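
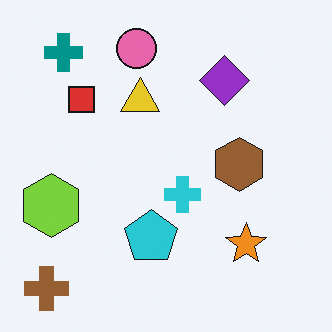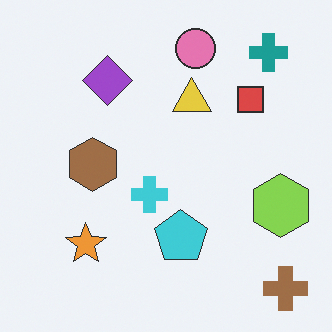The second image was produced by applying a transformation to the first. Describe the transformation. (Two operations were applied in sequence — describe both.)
The transformation is: flipped horizontally (left ↔ right), then given slightly reduced contrast.

The brown cross is in the bottom-left of the first image and the bottom-right of the second — shapes on opposite sides of the vertical midline have swapped in a mirror flip. Tones are pushed toward mid-grey across the whole image — a global contrast change.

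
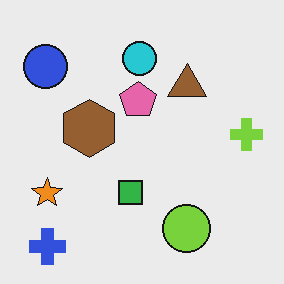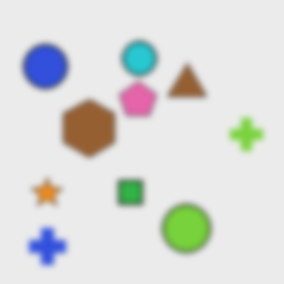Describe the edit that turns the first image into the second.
The second image is the first moderately blurred.

Shape edges and outlines are uniformly softened across the whole image.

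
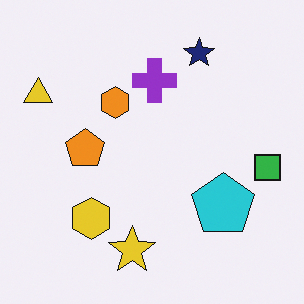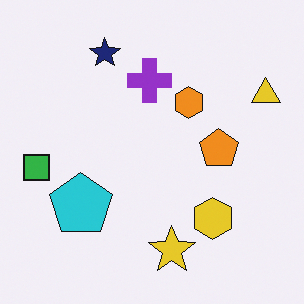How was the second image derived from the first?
The transformation is: flipped horizontally (left ↔ right).

The green square is in the right of the first image and the left of the second — shapes on opposite sides of the vertical midline have swapped in a mirror flip.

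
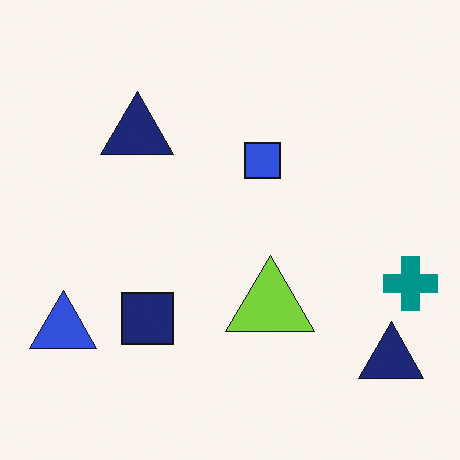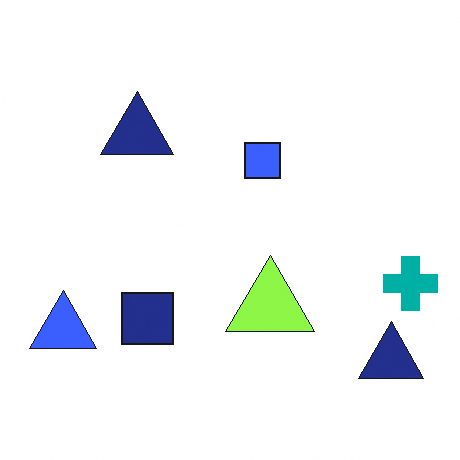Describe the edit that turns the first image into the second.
Slightly brightened.

Every pixel — background and shapes alike — is uniformly brightened.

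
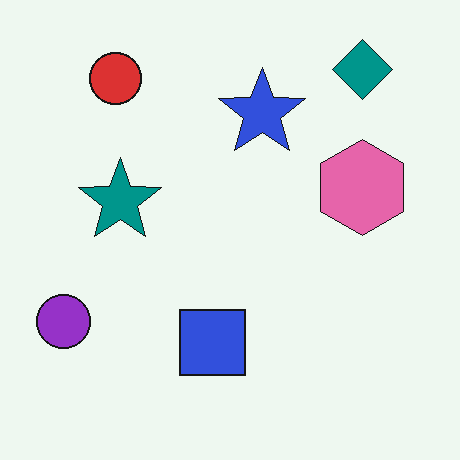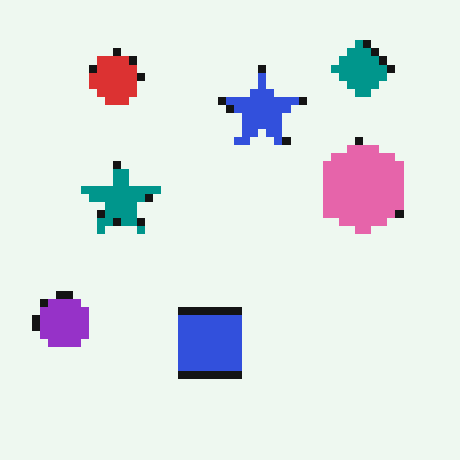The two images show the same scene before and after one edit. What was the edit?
The image was moderately pixelated.

Shapes are reduced to large square blocks; fine edges and outlines are lost — a downscale-then-upscale (mosaic) effect.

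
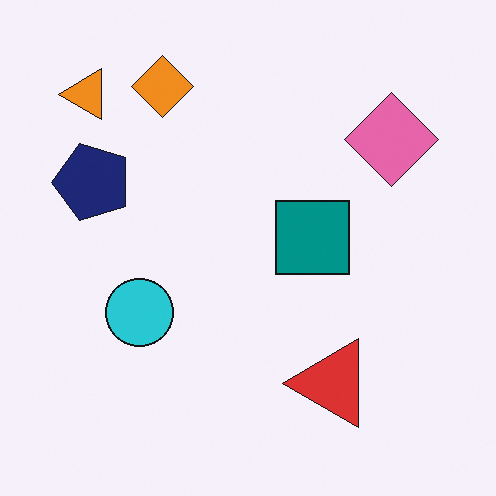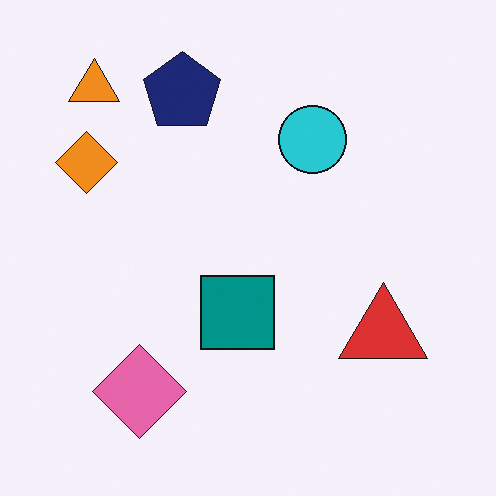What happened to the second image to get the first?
The image was transposed (reflected across the top-left ↔ bottom-right diagonal).

Shapes have swapped their row and column positions — what was in the top-right is now in the bottom-left — a diagonal reflection.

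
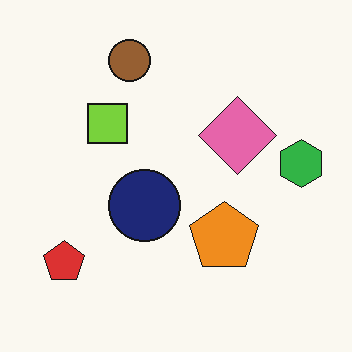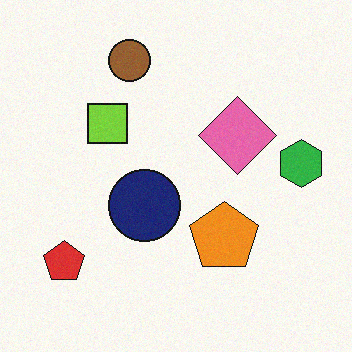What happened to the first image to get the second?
Degraded with a light layer of grain.

Random speckle covers the whole image, including the flat background.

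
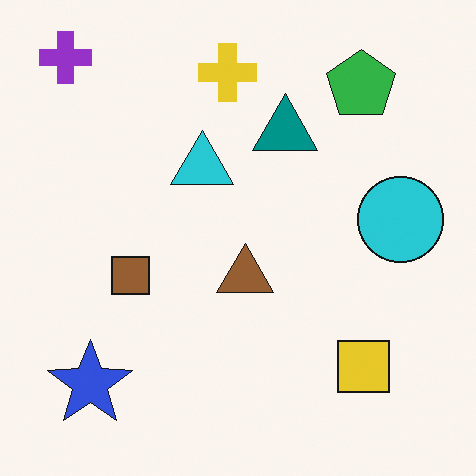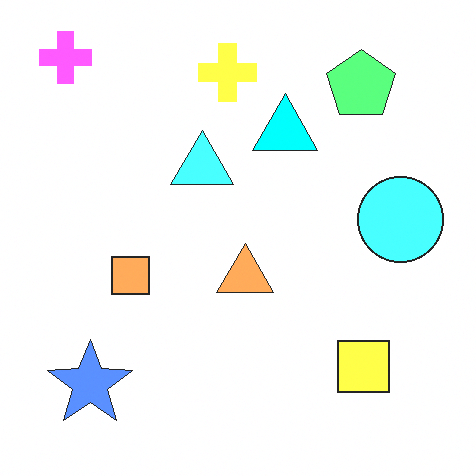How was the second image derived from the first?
The image was substantially brightened.

Every pixel — background and shapes alike — is uniformly brightened.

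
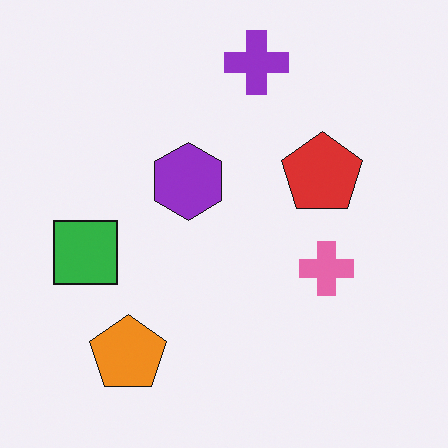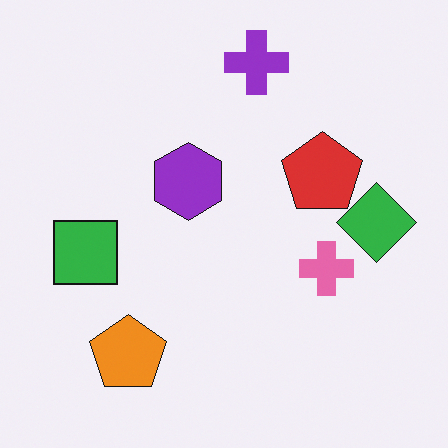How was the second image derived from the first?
This is the original image overlaid with an additional green diamond.

A green diamond appears in the second image that is absent from the first.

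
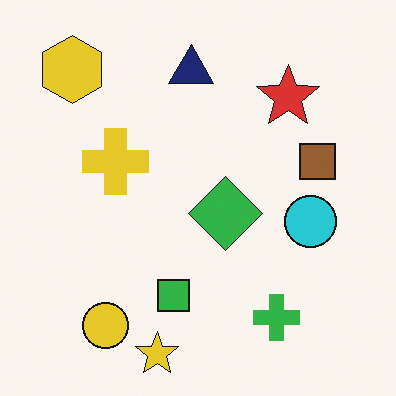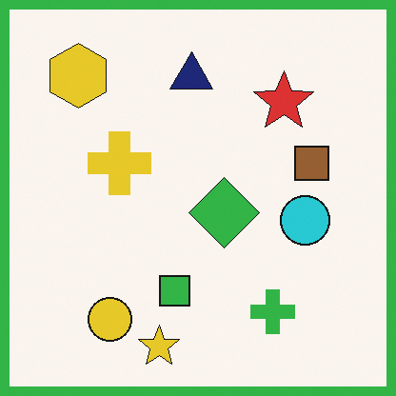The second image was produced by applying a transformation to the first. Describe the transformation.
It was framed with a green border.

A solid green frame runs around the edge of the second image, with the content slightly shrunk inside it.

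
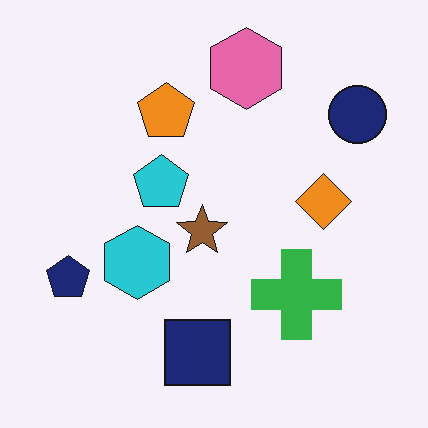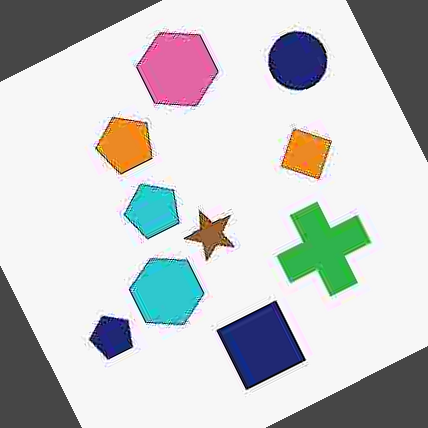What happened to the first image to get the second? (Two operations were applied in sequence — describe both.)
It was heavily JPEG-compressed with obvious blocking artifacts, then rotated counter-clockwise by a clearly visible amount.

Blocky 8×8 compression artifacts appear around shape edges and the flat background shows ringing — characteristic JPEG degradation. Every shape is tilted by the same angle and the image corners show triangular fill wedges — a whole-image rotation by a non-right angle.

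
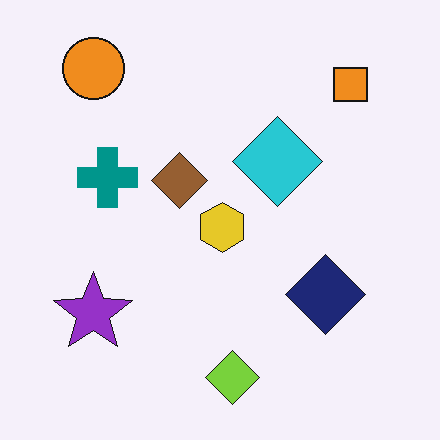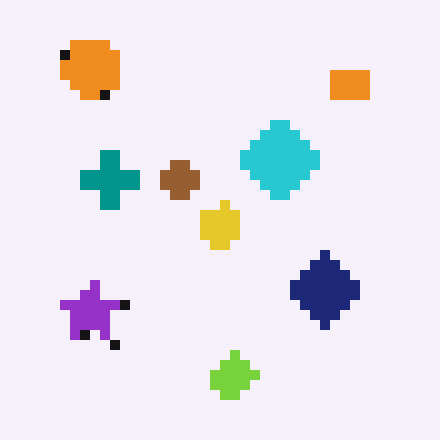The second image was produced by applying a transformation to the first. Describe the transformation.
The image was heavily pixelated into large blocks.

Shapes are reduced to large square blocks; fine edges and outlines are lost — a downscale-then-upscale (mosaic) effect.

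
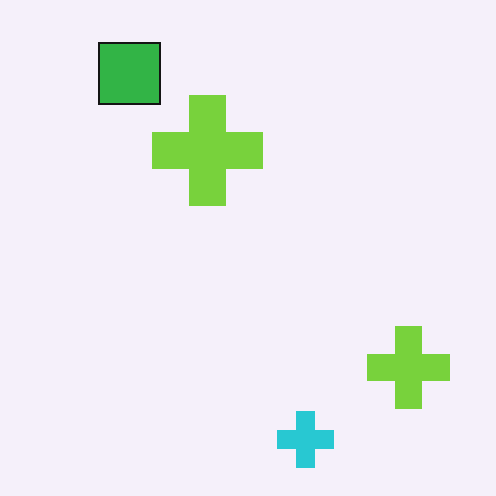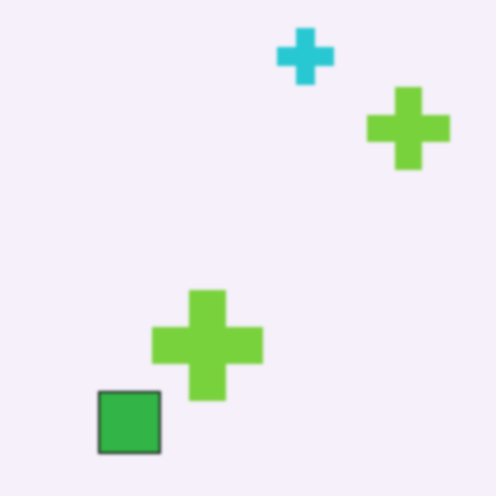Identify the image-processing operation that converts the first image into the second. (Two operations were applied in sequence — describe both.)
It was flipped vertically (top ↔ bottom), then given a subtle gaussian blur.

The cyan cross is in the bottom of the first image and the top of the second — shapes on opposite sides of the horizontal midline have swapped in a mirror flip. Shape edges and outlines are uniformly softened across the whole image.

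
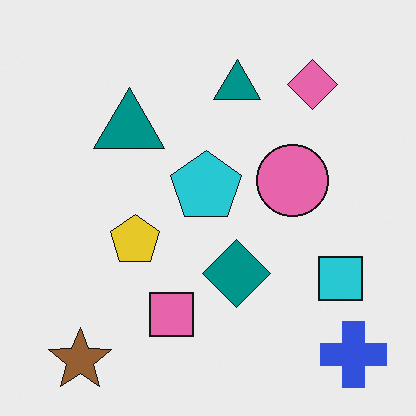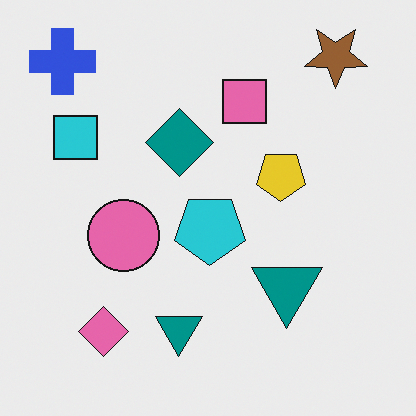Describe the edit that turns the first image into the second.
The image was rotated 180°.

The blue cross sits in the bottom-right of the first image and the top-left of the second — consistent with a whole-image 180° rotation.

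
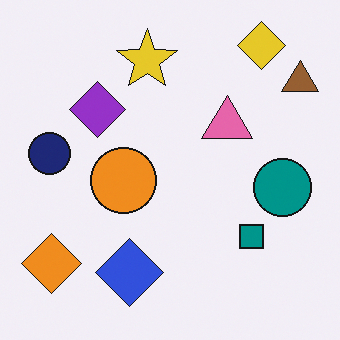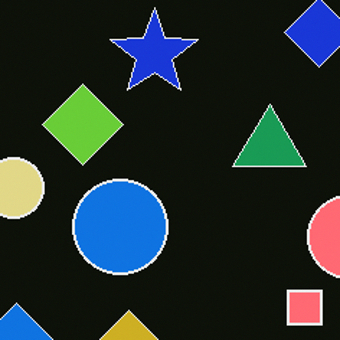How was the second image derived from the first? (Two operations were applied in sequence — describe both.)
Color-inverted (negative), then cropped to a modestly smaller region and rescaled.

The light background has become dark and every shape's color is its complement — a photographic negative. The visible shapes are larger and the field of view is narrower; shapes near the original edges may be partly or wholly outside the frame — a crop-and-rescale.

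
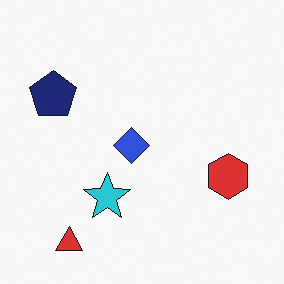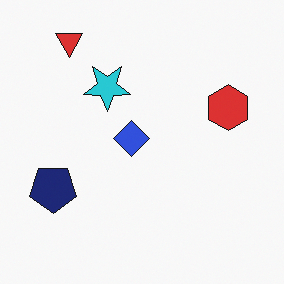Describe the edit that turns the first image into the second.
The transformation is: flipped vertically (top ↔ bottom).

The red triangle is in the bottom-left of the first image and the top-left of the second — shapes on opposite sides of the horizontal midline have swapped in a mirror flip.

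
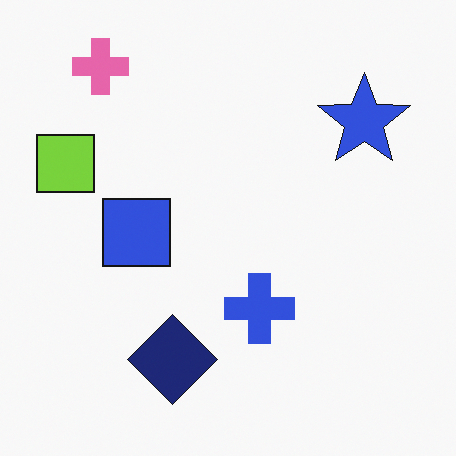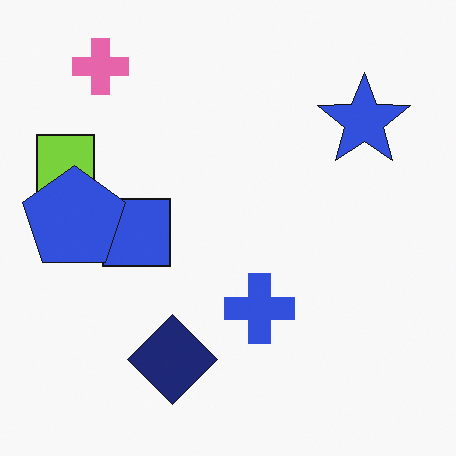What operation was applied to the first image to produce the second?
This is the original image overlaid with an additional blue pentagon.

A blue pentagon appears in the second image that is absent from the first.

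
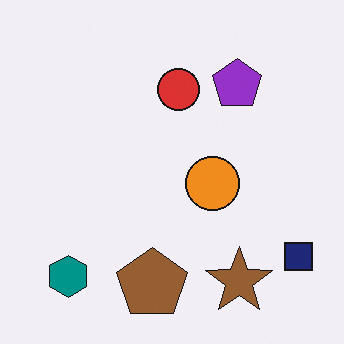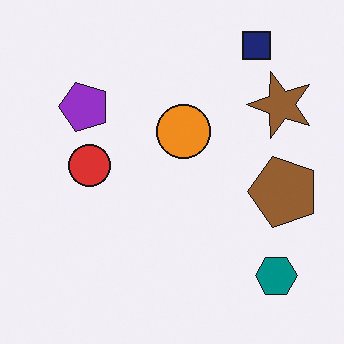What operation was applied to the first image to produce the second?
The second image is the first rotated 90° counter-clockwise.

The navy square sits in the bottom-right of the first image and the top-right of the second — consistent with a whole-image 90° counter-clockwise rotation.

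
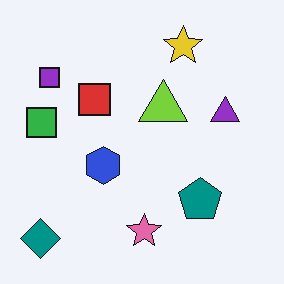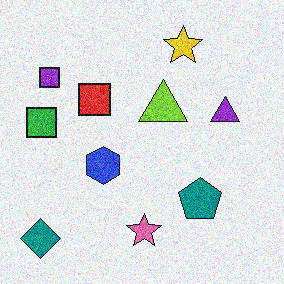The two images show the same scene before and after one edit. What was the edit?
The image was degraded with moderate additive noise.

Random speckle covers the whole image, including the flat background.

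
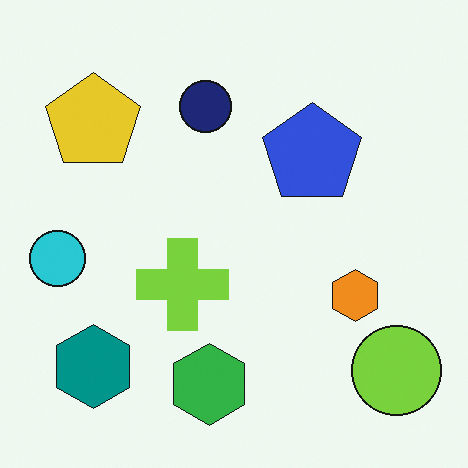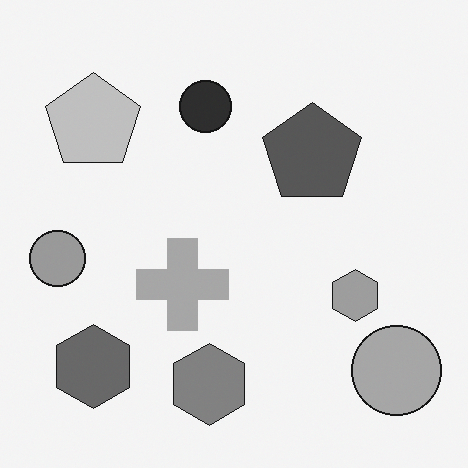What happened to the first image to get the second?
The second image is the first converted to grayscale.

All color is removed — every shape is now a shade of grey.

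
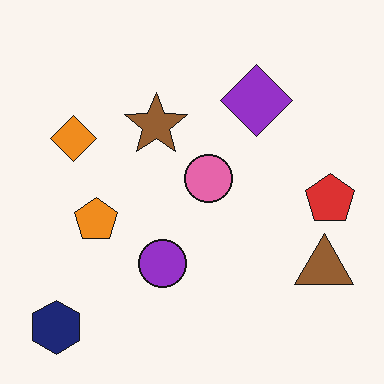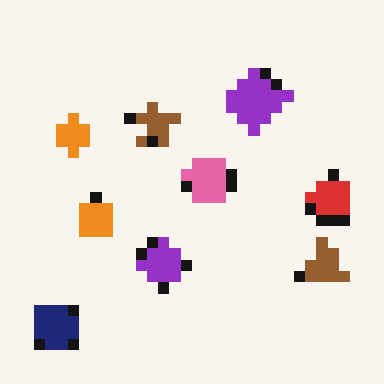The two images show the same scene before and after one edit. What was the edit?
Coarsely pixelated.

Shapes are reduced to large square blocks; fine edges and outlines are lost — a downscale-then-upscale (mosaic) effect.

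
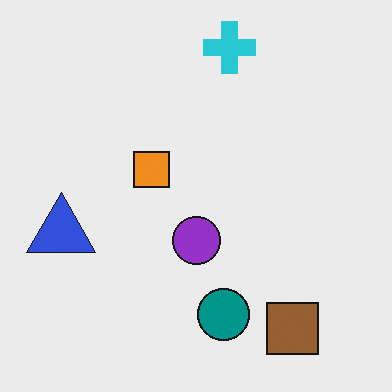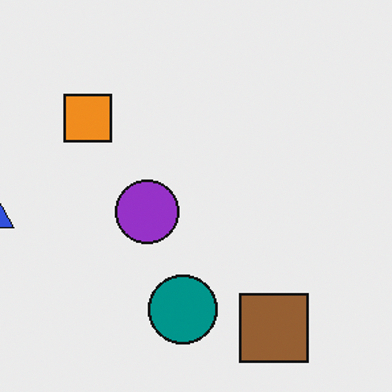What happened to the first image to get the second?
The second image is the first cropped slightly and scaled back up.

The visible shapes are larger and the field of view is narrower; shapes near the original edges may be partly or wholly outside the frame — a crop-and-rescale.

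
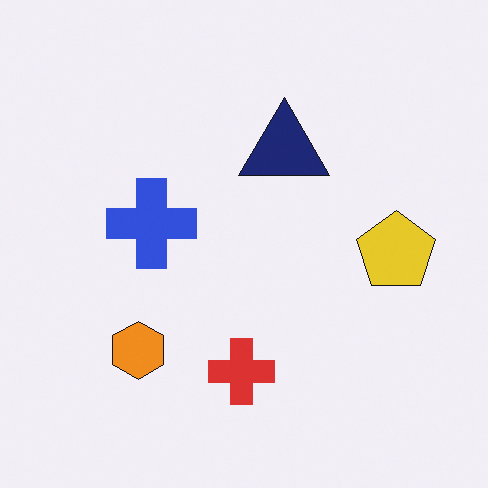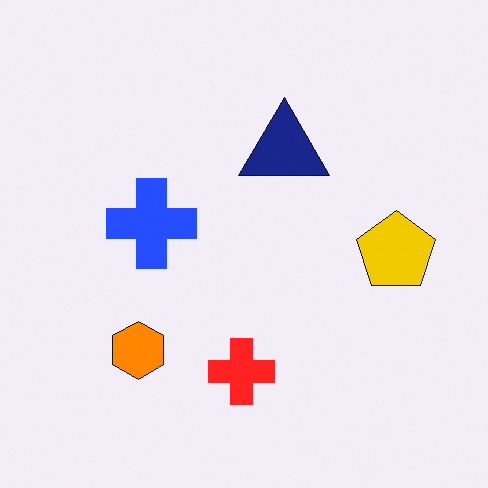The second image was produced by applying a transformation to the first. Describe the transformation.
The second image is the first slightly oversaturated.

All colors are more vivid — a global saturation change.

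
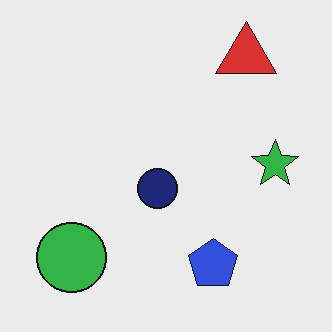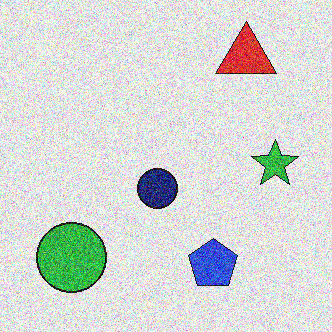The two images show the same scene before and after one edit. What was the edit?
It was degraded with heavy additive noise.

Random speckle covers the whole image, including the flat background.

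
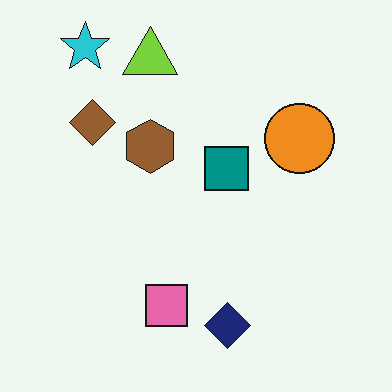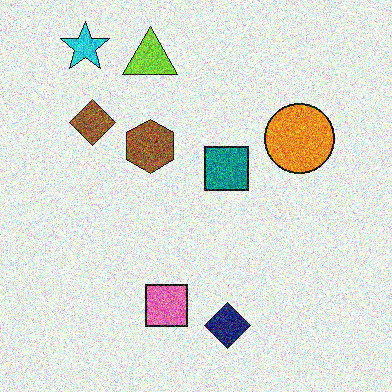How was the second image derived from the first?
The transformation is: degraded with a thick layer of grain.

Random speckle covers the whole image, including the flat background.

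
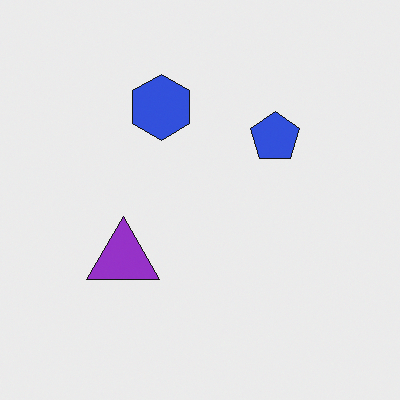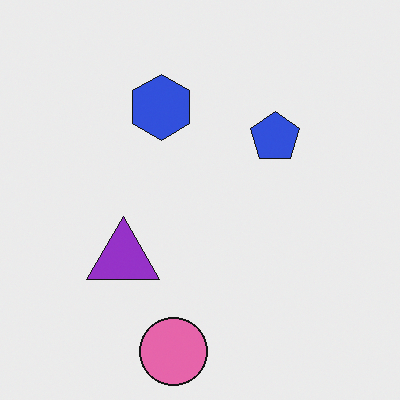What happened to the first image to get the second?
It was overlaid with an additional pink circle.

A pink circle appears in the second image that is absent from the first.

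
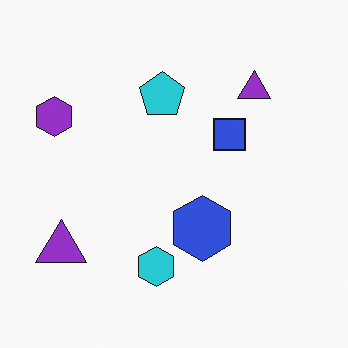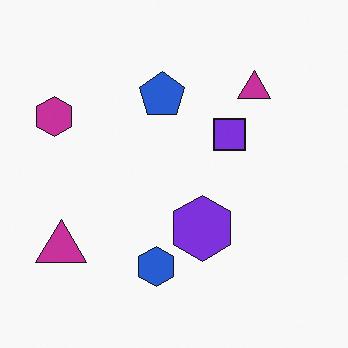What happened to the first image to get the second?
The transformation is: hue-shifted by a small amount.

Every shape's color has rotated by the same amount around the hue wheel — a uniform hue shift.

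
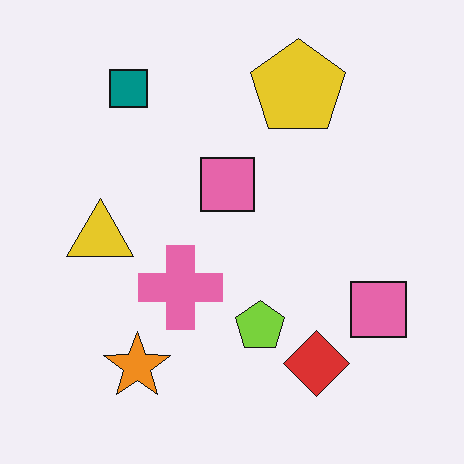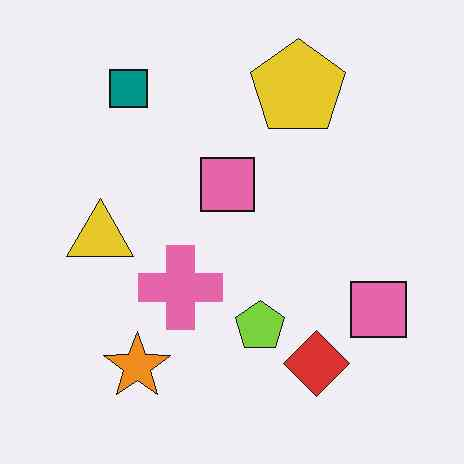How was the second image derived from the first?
The image was given moderate JPEG compression.

Blocky 8×8 compression artifacts appear around shape edges and the flat background shows ringing — characteristic JPEG degradation.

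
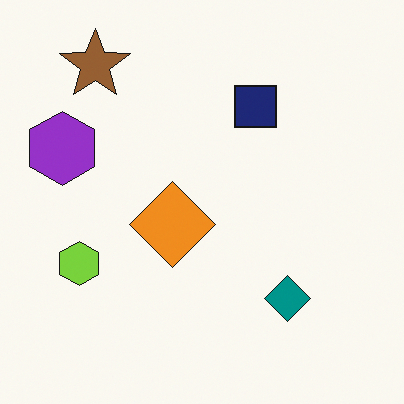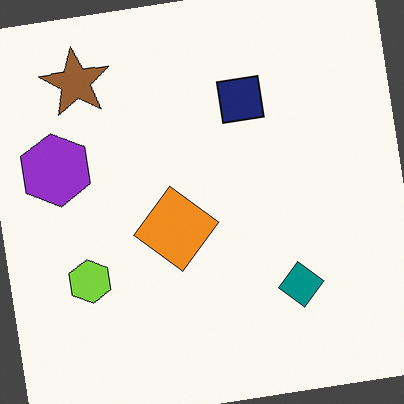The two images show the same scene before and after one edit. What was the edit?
The second image is the first rotated counter-clockwise by a slight angle.

Every shape is tilted by the same angle and the image corners show triangular fill wedges — a whole-image rotation by a non-right angle.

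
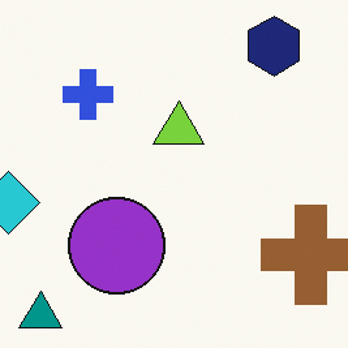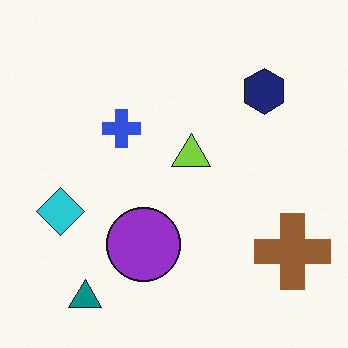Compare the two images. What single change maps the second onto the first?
It was cropped to a modestly smaller region and rescaled.

The visible shapes are larger and the field of view is narrower; shapes near the original edges may be partly or wholly outside the frame — a crop-and-rescale.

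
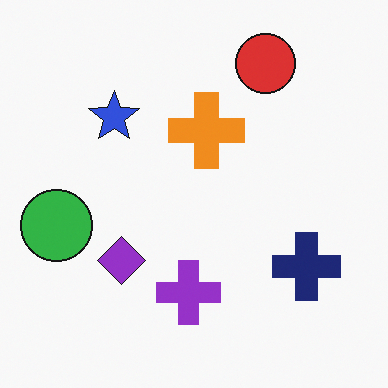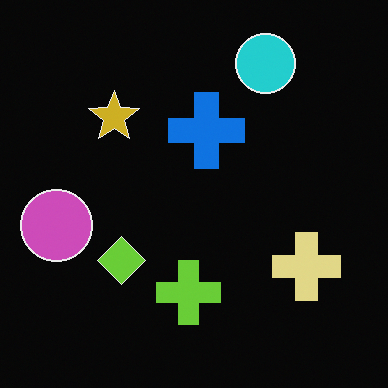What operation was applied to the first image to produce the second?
The second image is the first color-inverted (negative).

The light background has become dark and every shape's color is its complement — a photographic negative.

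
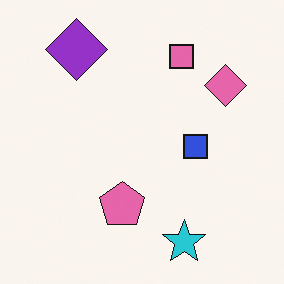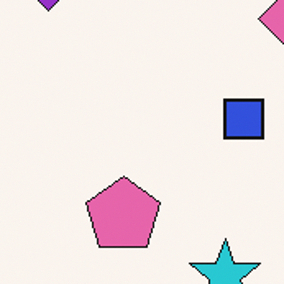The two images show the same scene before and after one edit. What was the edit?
It was cropped tightly and scaled back up.

The visible shapes are larger and the field of view is narrower; shapes near the original edges may be partly or wholly outside the frame — a crop-and-rescale.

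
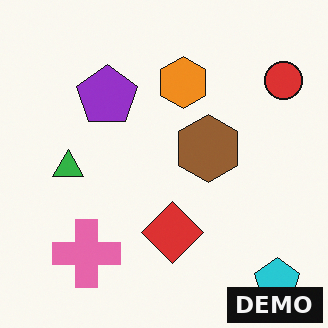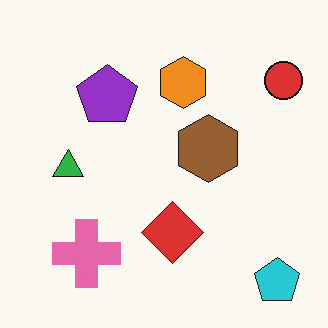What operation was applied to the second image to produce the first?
The transformation is: watermarked with the text "DEMO" in the lower-right corner.

A dark label reading "DEMO" appears in the lower-right corner.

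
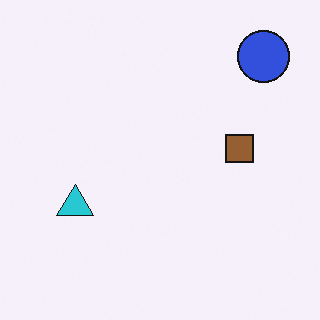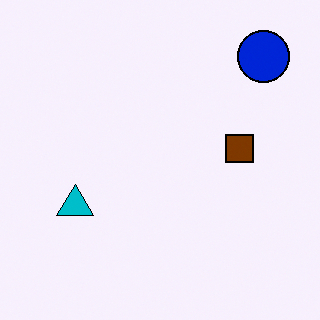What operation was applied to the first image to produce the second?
This is the original image given slightly increased contrast.

Tones are pushed away from mid-grey across the whole image — a global contrast change.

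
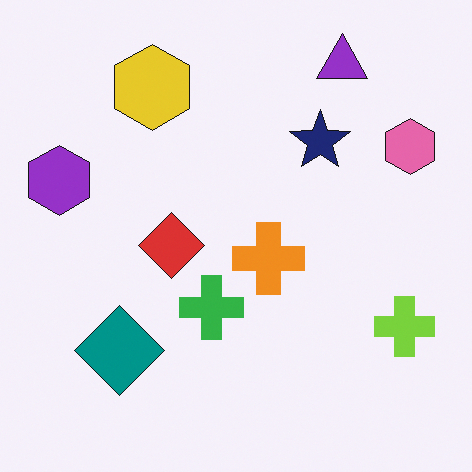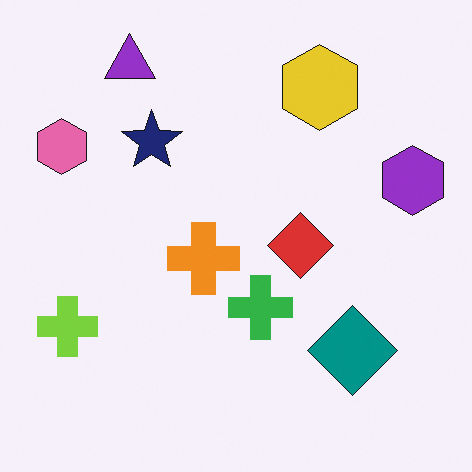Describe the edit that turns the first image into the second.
It was flipped horizontally (left ↔ right).

The purple hexagon is in the left of the first image and the right of the second — shapes on opposite sides of the vertical midline have swapped in a mirror flip.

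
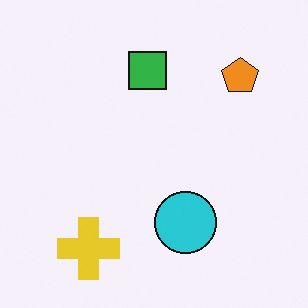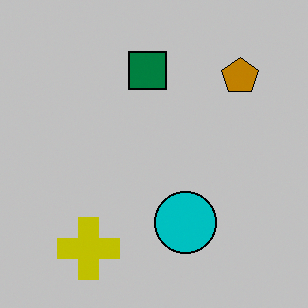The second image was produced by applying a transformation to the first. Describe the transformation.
It was heavily posterized to just a handful of flat colors.

Each flat color has snapped to a coarser quantized level — most visibly, the near-white background has dropped to a flat grey.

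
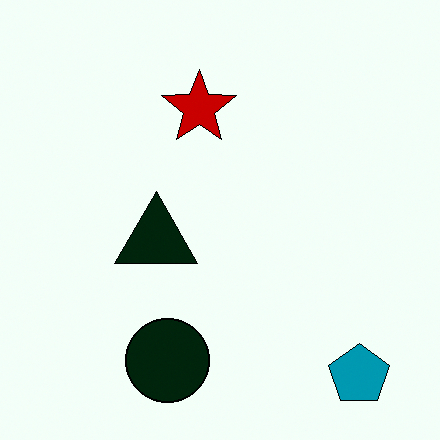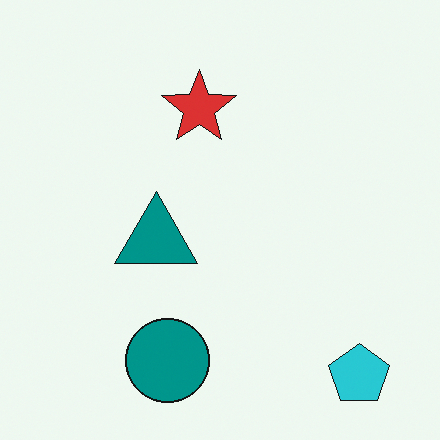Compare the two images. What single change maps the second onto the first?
The first image is the second given much higher contrast.

Tones are pushed away from mid-grey across the whole image — a global contrast change.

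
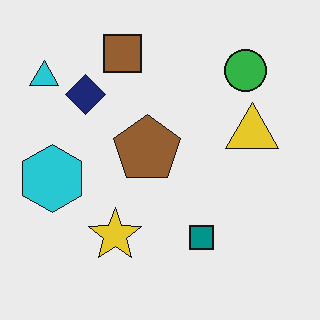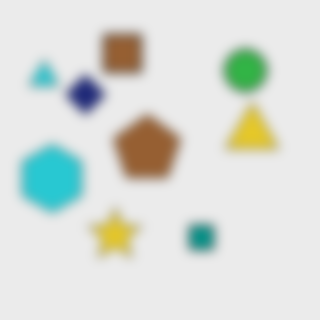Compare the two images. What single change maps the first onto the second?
The image was heavily blurred.

Shape edges and outlines are uniformly softened across the whole image.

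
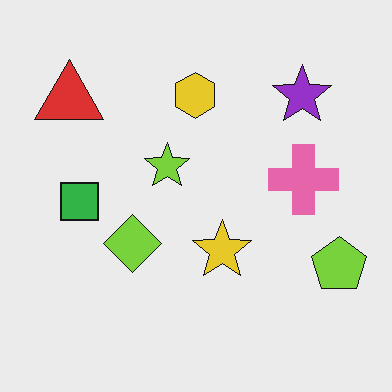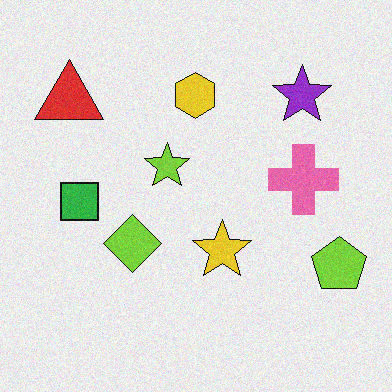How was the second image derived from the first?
The second image is the first degraded with subtle gaussian noise.

Random speckle covers the whole image, including the flat background.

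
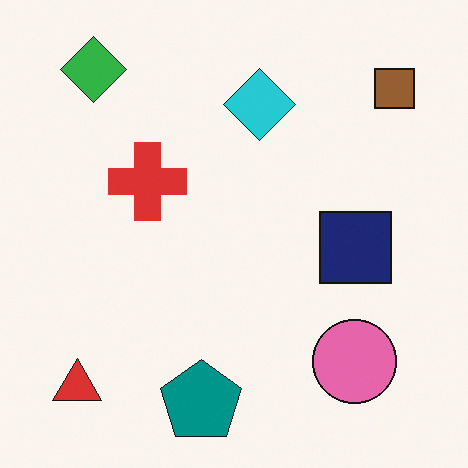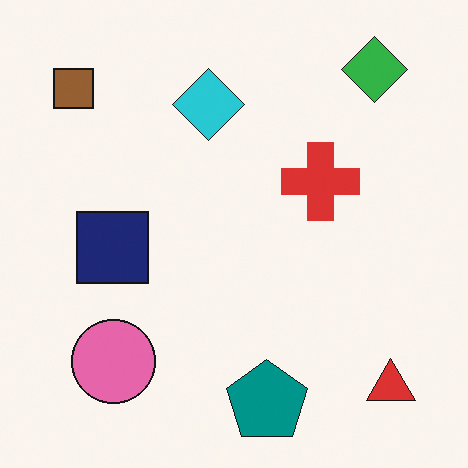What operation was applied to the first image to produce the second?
The image was flipped horizontally (left ↔ right).

The brown square is in the top-right of the first image and the top-left of the second — shapes on opposite sides of the vertical midline have swapped in a mirror flip.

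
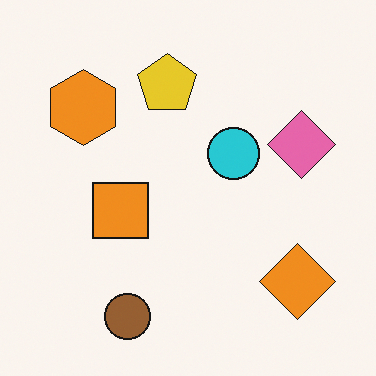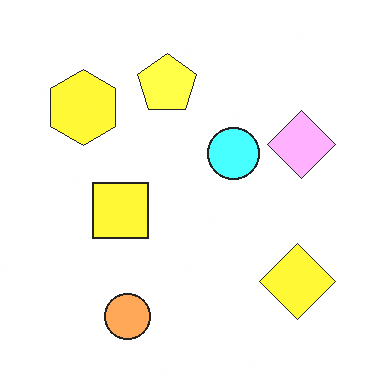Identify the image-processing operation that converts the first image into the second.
This is the original image substantially brightened.

Every pixel — background and shapes alike — is uniformly brightened.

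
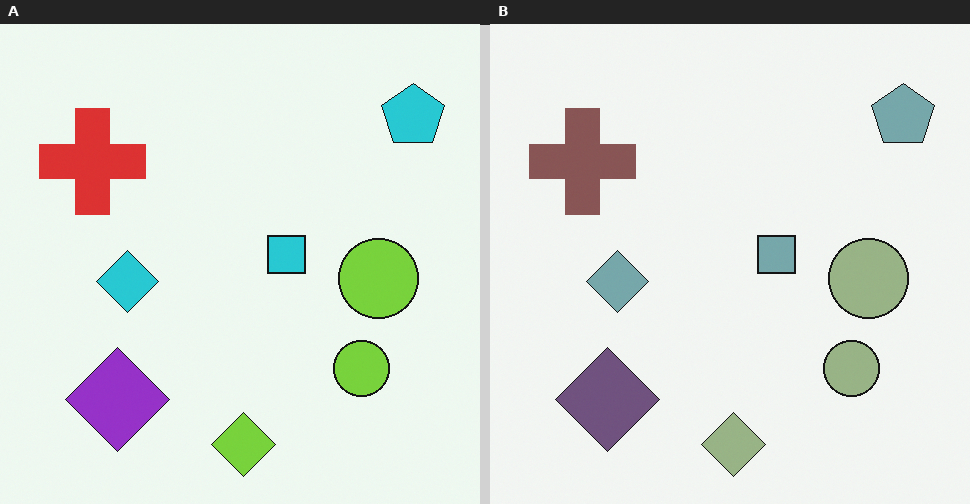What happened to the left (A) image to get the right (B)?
The image was heavily desaturated.

All colors are more muted and greyish — a global saturation change.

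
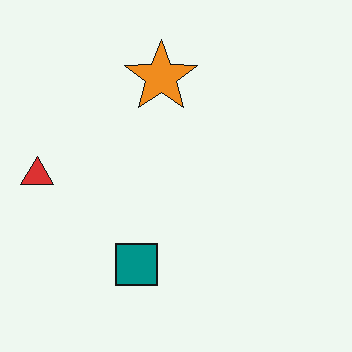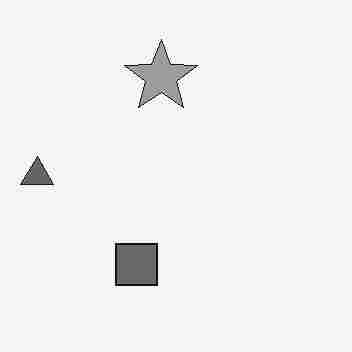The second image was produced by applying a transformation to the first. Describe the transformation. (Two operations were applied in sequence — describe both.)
The image was converted to grayscale, then degraded with heavy JPEG compression.

All color is removed — every shape is now a shade of grey. Blocky 8×8 compression artifacts appear around shape edges and the flat background shows ringing — characteristic JPEG degradation.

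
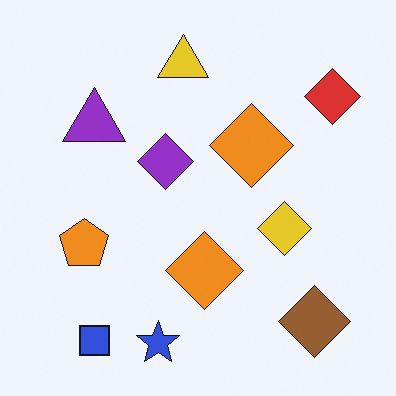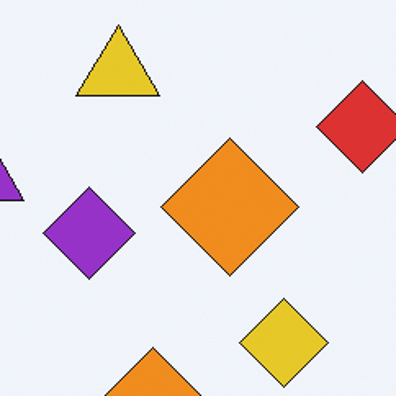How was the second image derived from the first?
The image was cropped tightly and scaled back up.

The visible shapes are larger and the field of view is narrower; shapes near the original edges may be partly or wholly outside the frame — a crop-and-rescale.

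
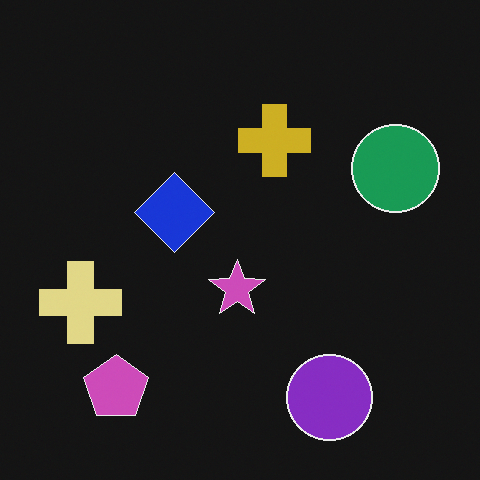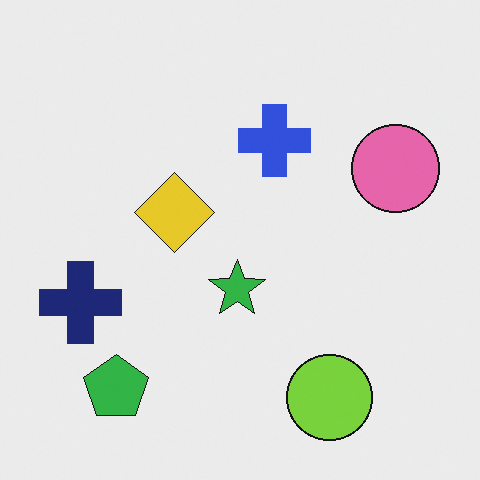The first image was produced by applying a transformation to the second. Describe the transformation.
Color-inverted (negative).

The light background has become dark and every shape's color is its complement — a photographic negative.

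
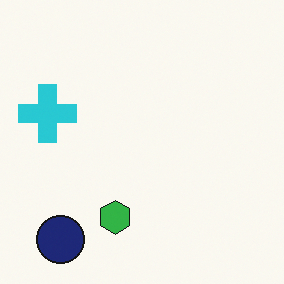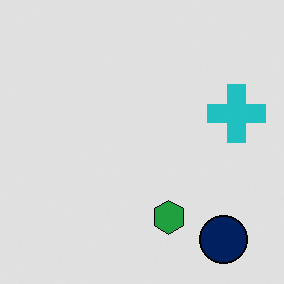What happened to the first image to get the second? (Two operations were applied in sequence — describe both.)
This is the original image posterized to a reduced palette, then flipped horizontally (left ↔ right).

Each flat color has snapped to a coarser quantized level — most visibly, the near-white background has dropped to a flat grey. The cyan cross is in the left of the first image and the right of the second — shapes on opposite sides of the vertical midline have swapped in a mirror flip.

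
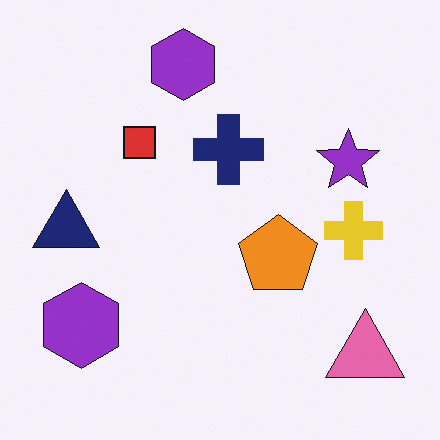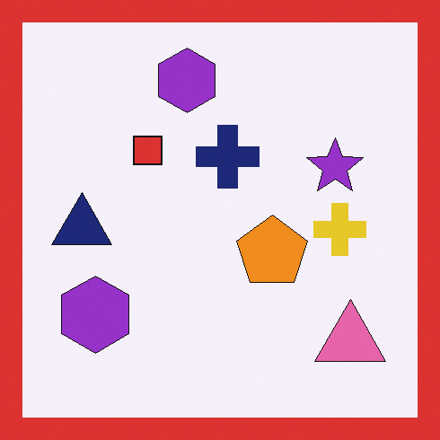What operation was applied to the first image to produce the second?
The transformation is: framed with a red border.

A solid red frame runs around the edge of the second image, with the content slightly shrunk inside it.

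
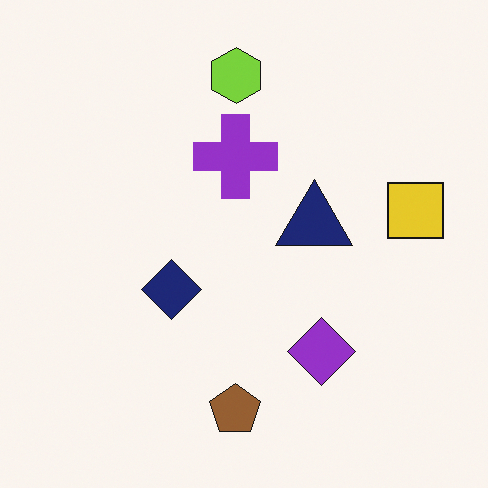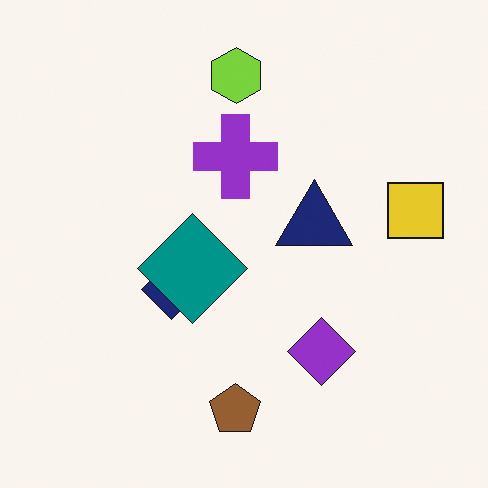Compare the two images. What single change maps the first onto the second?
The transformation is: overlaid with an additional teal diamond.

A teal diamond appears in the second image that is absent from the first.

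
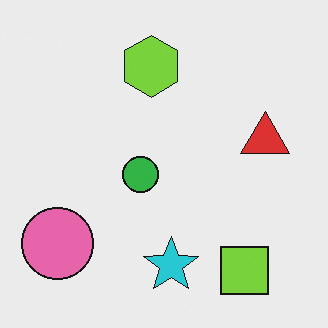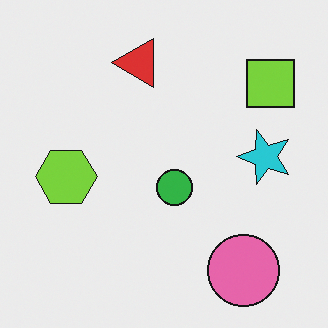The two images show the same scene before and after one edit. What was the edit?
The second image is the first rotated 90° counter-clockwise.

The pink circle sits in the bottom-left of the first image and the bottom-right of the second — consistent with a whole-image 90° counter-clockwise rotation.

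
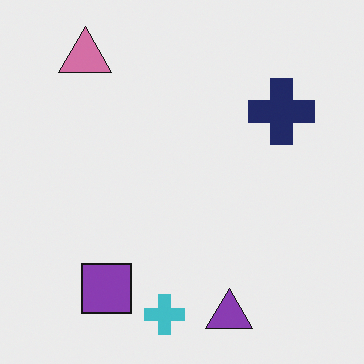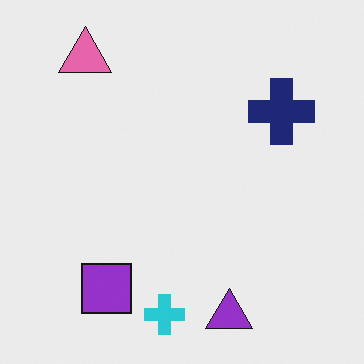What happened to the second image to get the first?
Slightly desaturated.

All colors are more muted and greyish — a global saturation change.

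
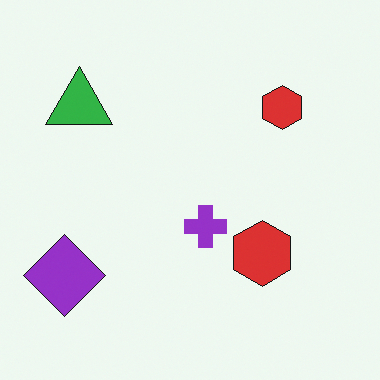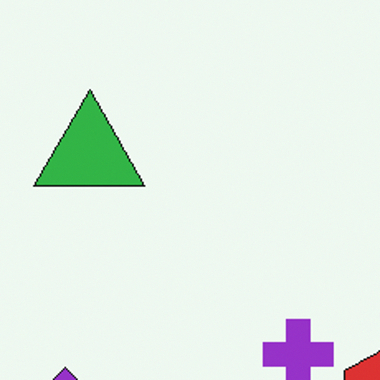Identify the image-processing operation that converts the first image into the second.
The image was cropped to a noticeably smaller region and rescaled.

The visible shapes are larger and the field of view is narrower; shapes near the original edges may be partly or wholly outside the frame — a crop-and-rescale.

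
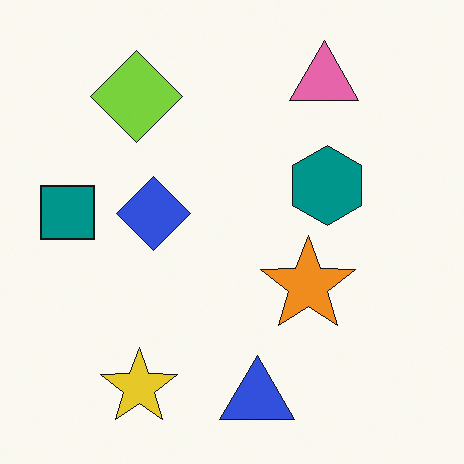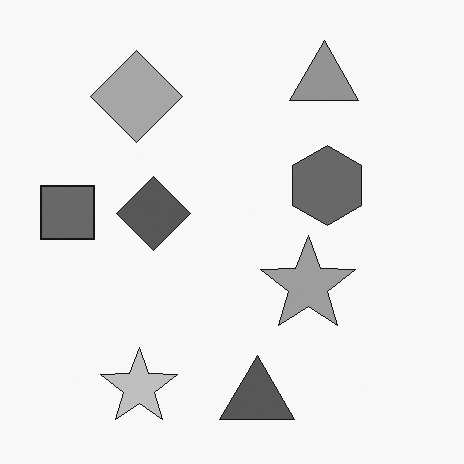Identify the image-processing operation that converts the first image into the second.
The transformation is: converted to grayscale.

All color is removed — every shape is now a shade of grey.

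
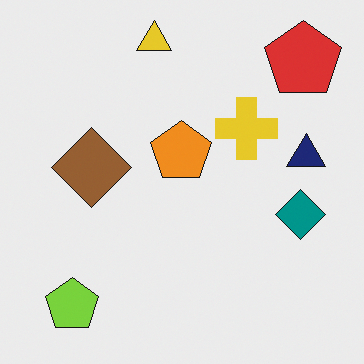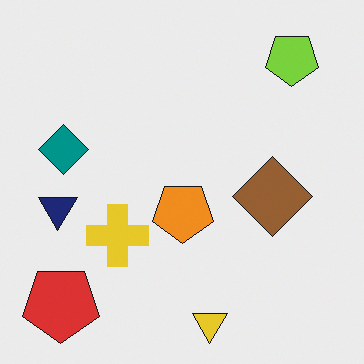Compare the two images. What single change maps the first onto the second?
The second image is the first rotated 180°.

The red pentagon sits in the top-right of the first image and the bottom-left of the second — consistent with a whole-image 180° rotation.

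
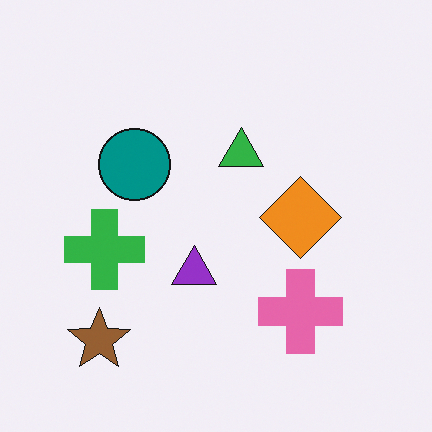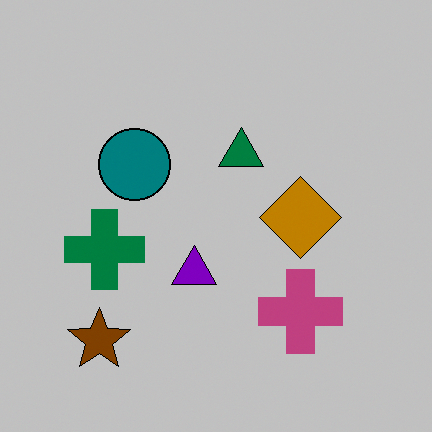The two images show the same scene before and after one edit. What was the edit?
It was heavily posterized to just a handful of flat colors.

Each flat color has snapped to a coarser quantized level — most visibly, the near-white background has dropped to a flat grey.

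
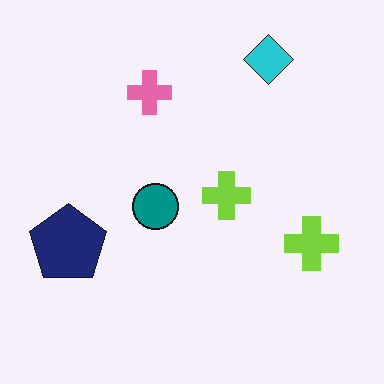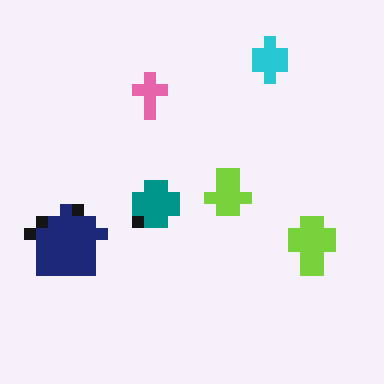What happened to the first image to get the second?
The second image is the first coarsely pixelated.

Shapes are reduced to large square blocks; fine edges and outlines are lost — a downscale-then-upscale (mosaic) effect.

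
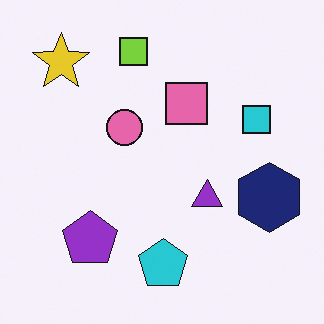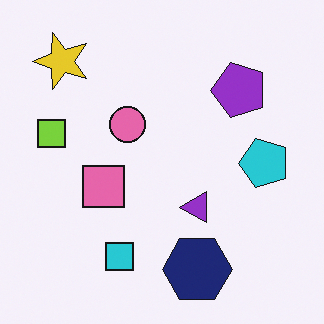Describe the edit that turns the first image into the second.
The transformation is: transposed (reflected across the top-left ↔ bottom-right diagonal).

Shapes have swapped their row and column positions — what was in the top-right is now in the bottom-left — a diagonal reflection.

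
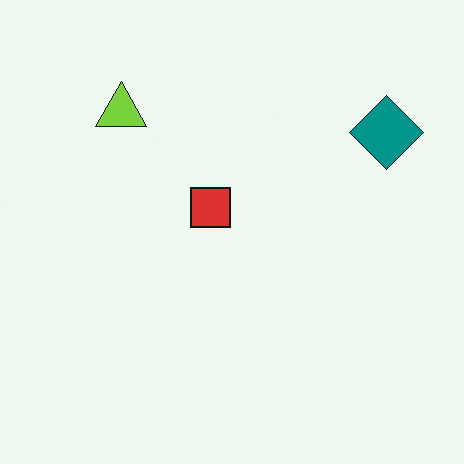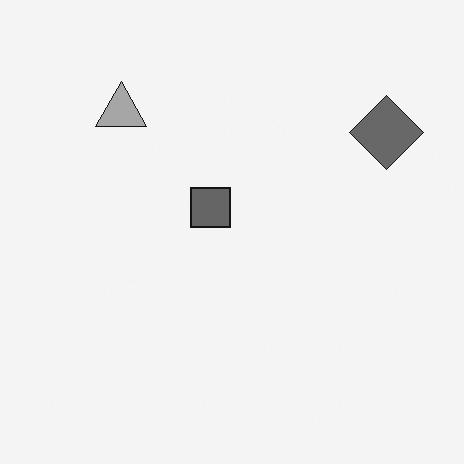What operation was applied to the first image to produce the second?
The second image is the first converted to grayscale.

All color is removed — every shape is now a shade of grey.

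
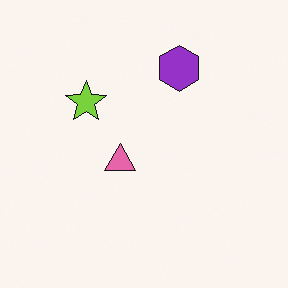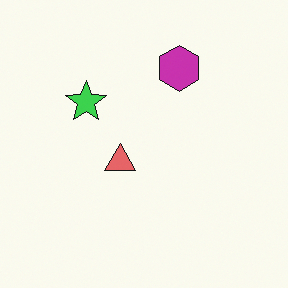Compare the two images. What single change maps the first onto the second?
The second image is the first hue-shifted slightly.

Every shape's color has rotated by the same amount around the hue wheel — a uniform hue shift.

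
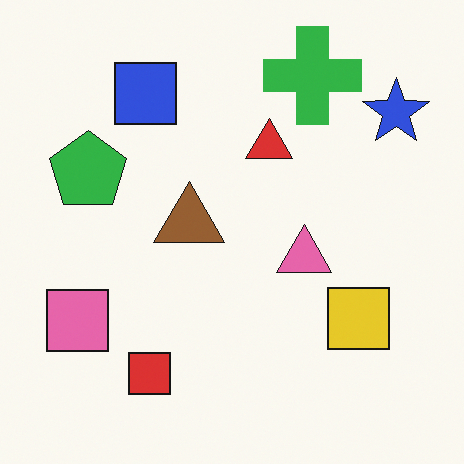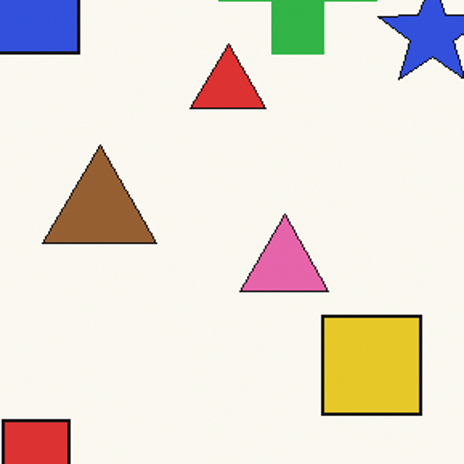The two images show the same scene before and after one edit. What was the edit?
It was cropped slightly and scaled back up.

The visible shapes are larger and the field of view is narrower; shapes near the original edges may be partly or wholly outside the frame — a crop-and-rescale.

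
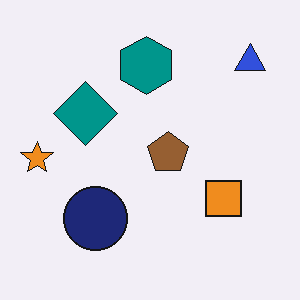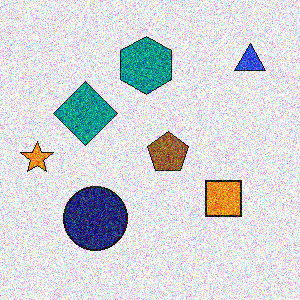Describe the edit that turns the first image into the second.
The second image is the first degraded with heavy additive noise.

Random speckle covers the whole image, including the flat background.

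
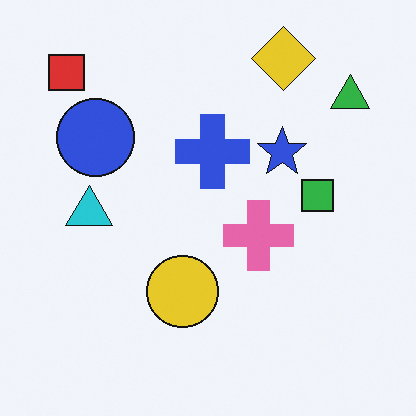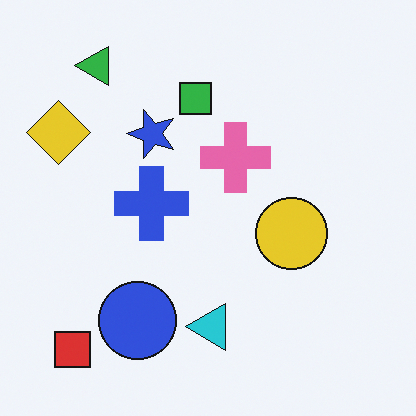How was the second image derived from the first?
Rotated 90° counter-clockwise.

The red square sits in the top-left of the first image and the bottom-left of the second — consistent with a whole-image 90° counter-clockwise rotation.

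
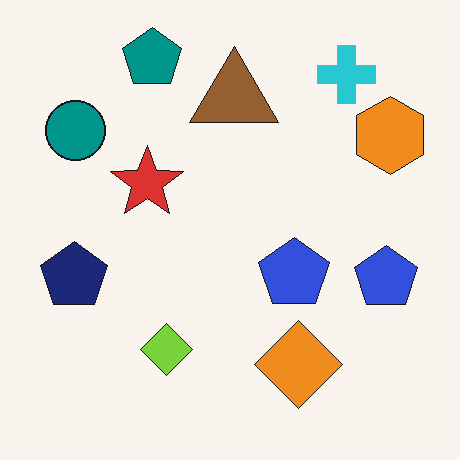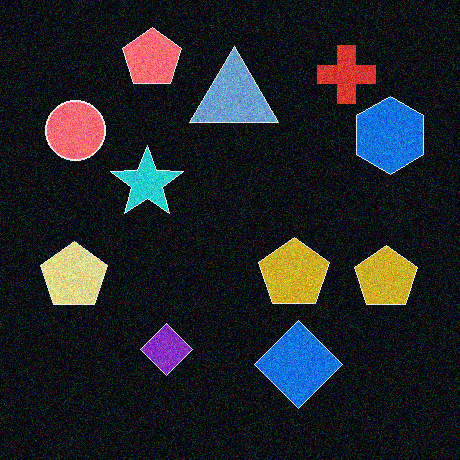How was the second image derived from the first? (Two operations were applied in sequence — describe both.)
The image was color-inverted (negative), then degraded with moderate additive noise.

The light background has become dark and every shape's color is its complement — a photographic negative. Random speckle covers the whole image, including the flat background.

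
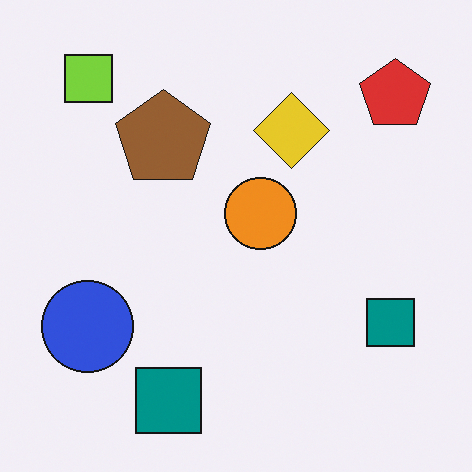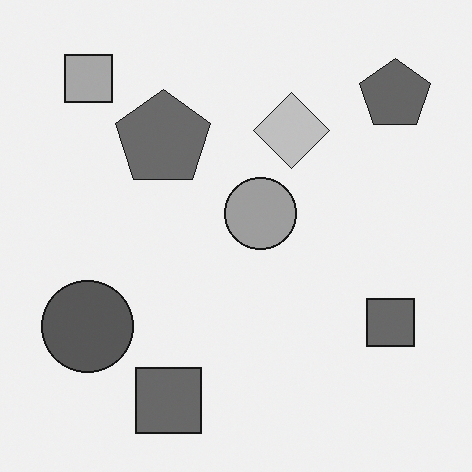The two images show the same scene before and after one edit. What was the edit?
The transformation is: converted to grayscale.

All color is removed — every shape is now a shade of grey.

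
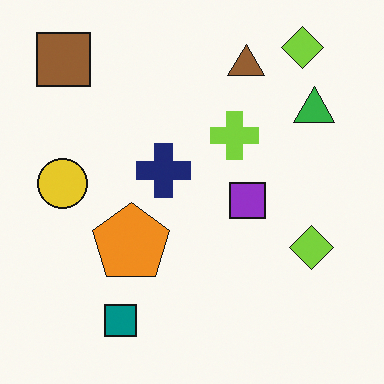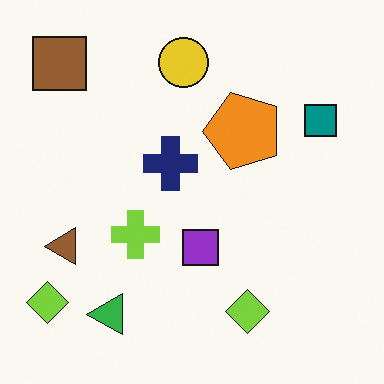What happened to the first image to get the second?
The image was transposed (reflected across the top-left ↔ bottom-right diagonal).

Shapes have swapped their row and column positions — what was in the top-right is now in the bottom-left — a diagonal reflection.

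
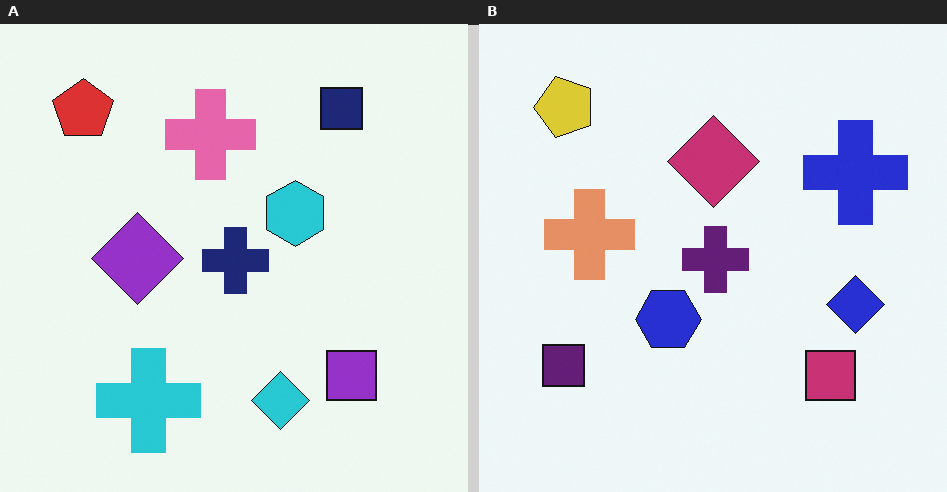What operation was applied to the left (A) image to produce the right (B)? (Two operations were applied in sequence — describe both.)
The transformation is: hue-shifted slightly, then transposed (reflected across the top-left ↔ bottom-right diagonal).

Every shape's color has rotated by the same amount around the hue wheel — a uniform hue shift. Shapes have swapped their row and column positions — what was in the top-right is now in the bottom-left — a diagonal reflection.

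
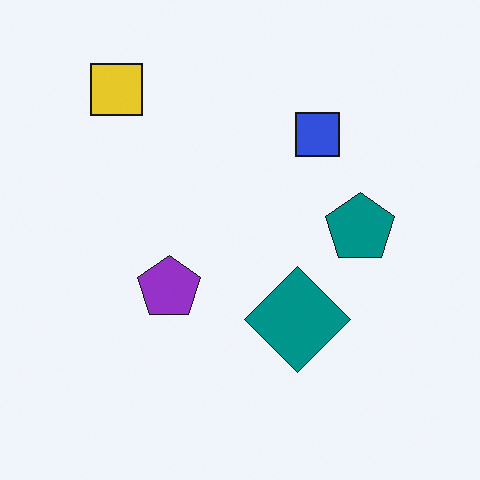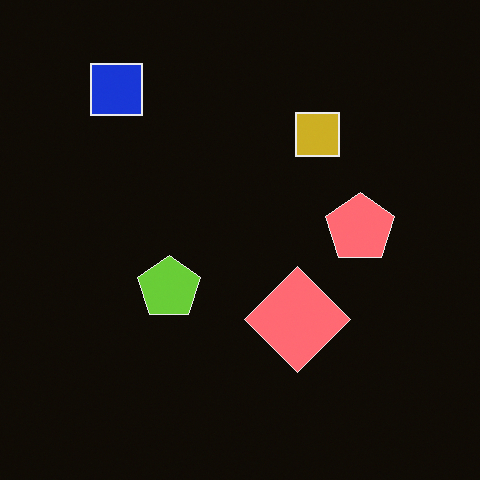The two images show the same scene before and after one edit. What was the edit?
This is the original image color-inverted (negative).

The light background has become dark and every shape's color is its complement — a photographic negative.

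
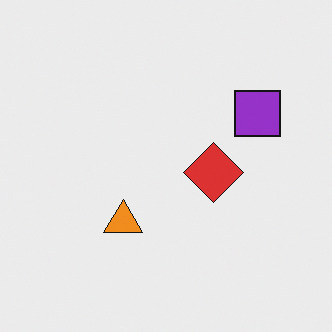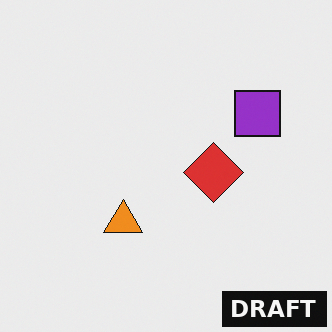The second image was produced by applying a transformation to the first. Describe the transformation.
The image was watermarked with the text "DRAFT" in the lower-right corner.

A dark label reading "DRAFT" appears in the lower-right corner.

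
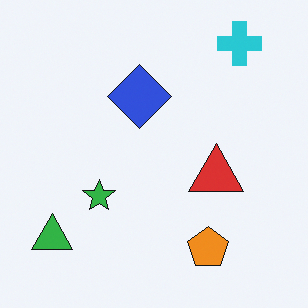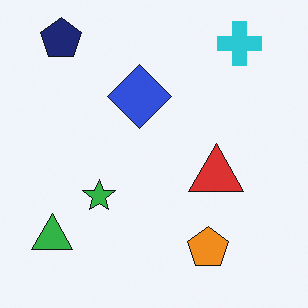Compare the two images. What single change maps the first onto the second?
The transformation is: overlaid with an additional navy pentagon.

A navy pentagon appears in the second image that is absent from the first.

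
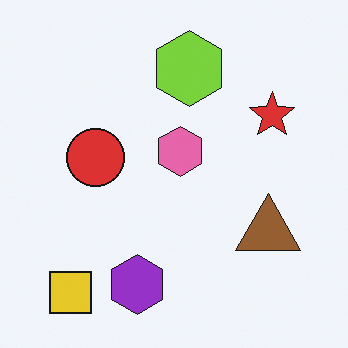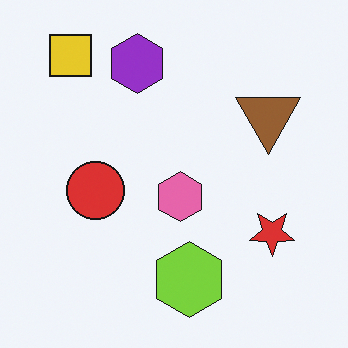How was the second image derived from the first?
The transformation is: flipped vertically (top ↔ bottom).

The yellow square is in the bottom-left of the first image and the top-left of the second — shapes on opposite sides of the horizontal midline have swapped in a mirror flip.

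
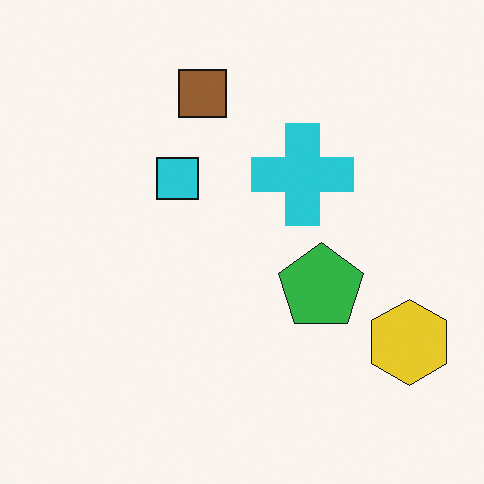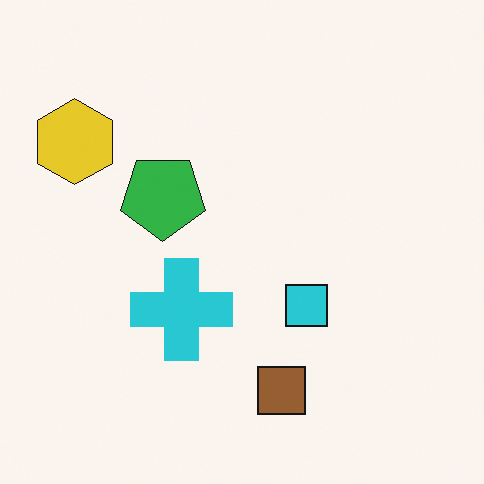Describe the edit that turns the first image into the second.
The second image is the first rotated 180°.

The yellow hexagon sits in the bottom-right of the first image and the top-left of the second — consistent with a whole-image 180° rotation.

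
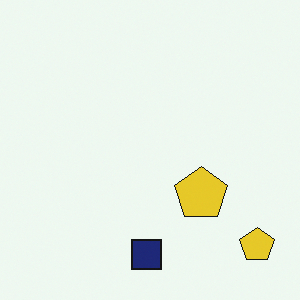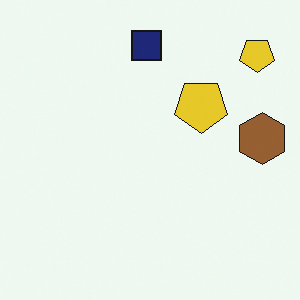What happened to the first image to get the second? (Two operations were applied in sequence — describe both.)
The transformation is: flipped vertically (top ↔ bottom), then overlaid with an additional brown hexagon.

The navy square is in the bottom of the first image and the top of the second — shapes on opposite sides of the horizontal midline have swapped in a mirror flip. A brown hexagon appears in the second image that is absent from the first.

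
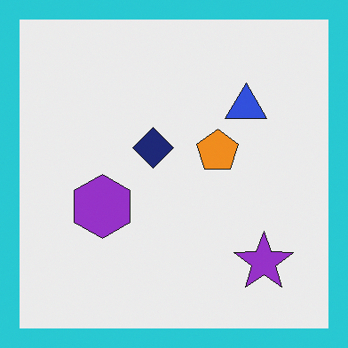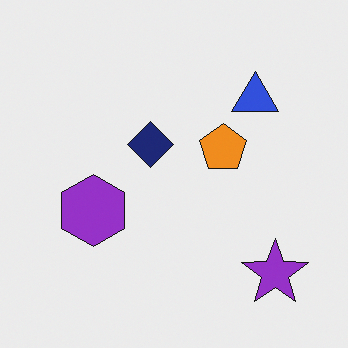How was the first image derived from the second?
The image was framed with a cyan border.

A solid cyan frame runs around the edge of the first image, with the content slightly shrunk inside it.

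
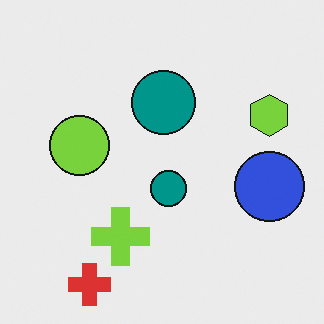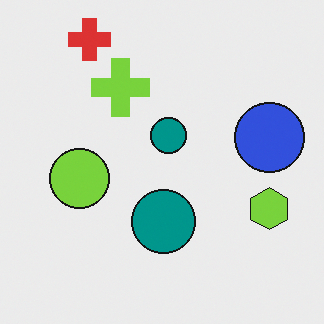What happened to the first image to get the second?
This is the original image flipped vertically (top ↔ bottom).

The red cross is in the bottom-left of the first image and the top-left of the second — shapes on opposite sides of the horizontal midline have swapped in a mirror flip.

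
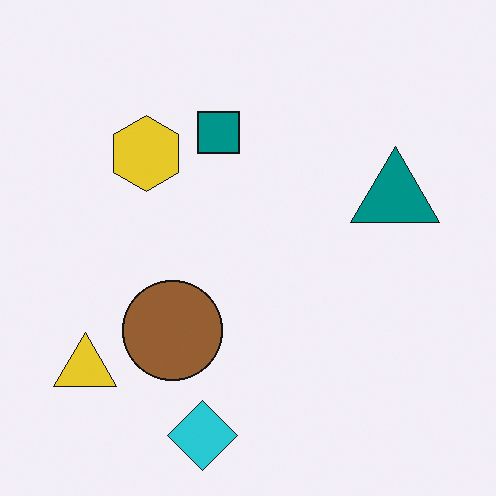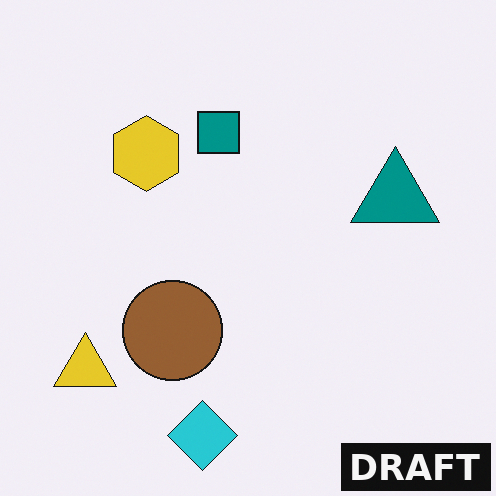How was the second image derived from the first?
The transformation is: watermarked with the text "DRAFT" in the lower-right corner.

A dark label reading "DRAFT" appears in the lower-right corner.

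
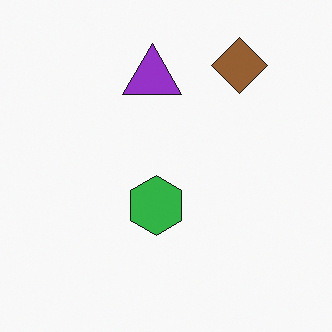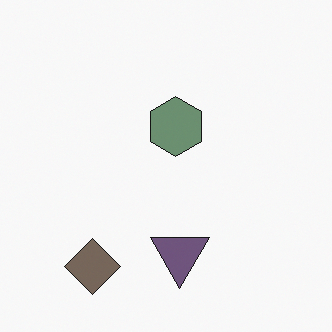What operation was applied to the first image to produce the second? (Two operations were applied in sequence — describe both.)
The second image is the first rotated 180°, then heavily desaturated.

The brown diamond sits in the top-right of the first image and the bottom-left of the second — consistent with a whole-image 180° rotation. All colors are more muted and greyish — a global saturation change.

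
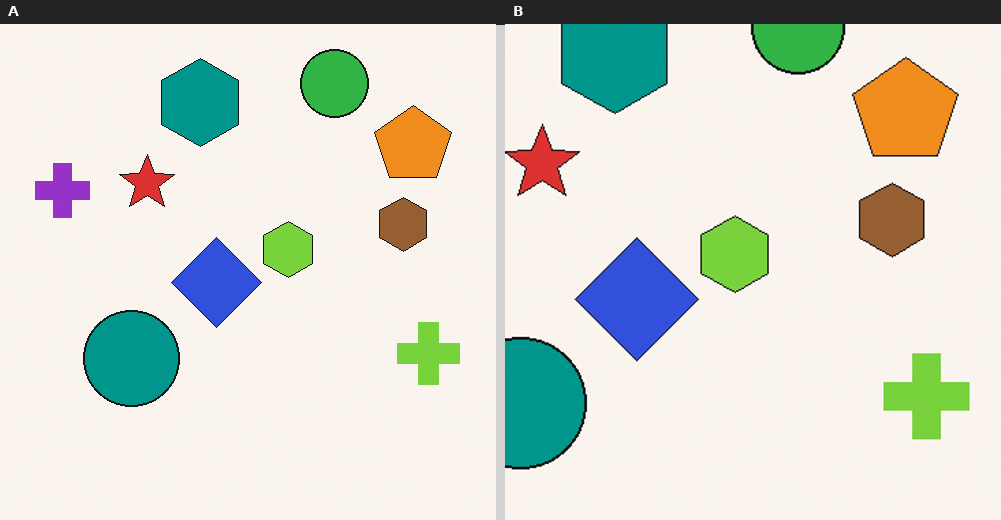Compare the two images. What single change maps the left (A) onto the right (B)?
Cropped slightly and scaled back up.

The visible shapes are larger and the field of view is narrower; shapes near the original edges may be partly or wholly outside the frame — a crop-and-rescale.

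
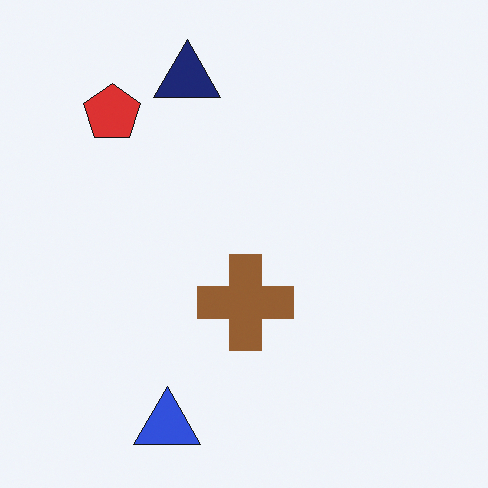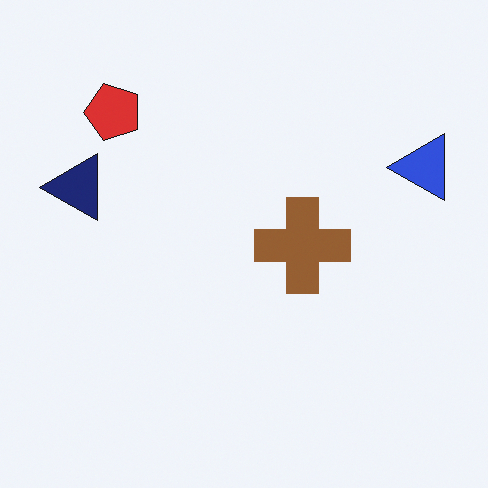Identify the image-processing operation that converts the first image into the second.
This is the original image transposed (reflected across the top-left ↔ bottom-right diagonal).

Shapes have swapped their row and column positions — what was in the top-right is now in the bottom-left — a diagonal reflection.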